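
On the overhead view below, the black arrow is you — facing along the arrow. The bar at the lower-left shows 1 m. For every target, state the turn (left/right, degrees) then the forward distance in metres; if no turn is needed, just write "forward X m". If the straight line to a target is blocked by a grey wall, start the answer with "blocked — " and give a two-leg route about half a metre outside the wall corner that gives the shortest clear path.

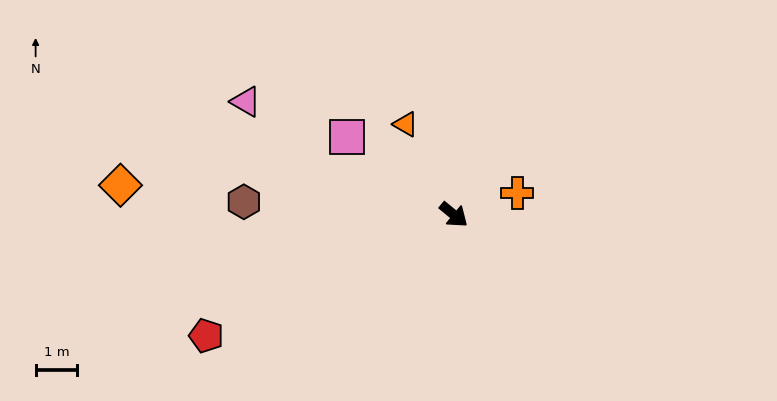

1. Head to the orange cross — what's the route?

turn left 58°, forward 1.6 m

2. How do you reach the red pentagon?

turn right 114°, forward 6.6 m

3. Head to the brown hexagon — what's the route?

turn right 144°, forward 5.1 m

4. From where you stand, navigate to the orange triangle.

turn left 158°, forward 2.5 m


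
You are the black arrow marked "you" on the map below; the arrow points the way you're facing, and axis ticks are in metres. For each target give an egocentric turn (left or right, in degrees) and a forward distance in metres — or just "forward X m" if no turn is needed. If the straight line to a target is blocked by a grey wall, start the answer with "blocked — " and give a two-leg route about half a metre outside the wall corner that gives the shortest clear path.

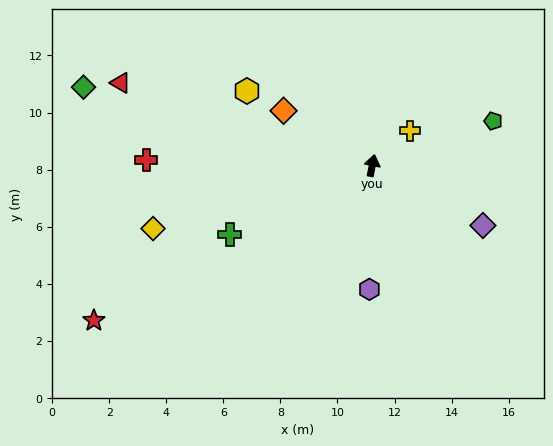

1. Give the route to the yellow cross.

turn right 36°, forward 1.8 m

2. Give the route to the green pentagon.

turn right 59°, forward 4.5 m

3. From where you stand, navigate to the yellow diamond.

turn left 117°, forward 8.0 m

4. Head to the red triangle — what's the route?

turn left 83°, forward 9.3 m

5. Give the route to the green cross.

turn left 127°, forward 5.6 m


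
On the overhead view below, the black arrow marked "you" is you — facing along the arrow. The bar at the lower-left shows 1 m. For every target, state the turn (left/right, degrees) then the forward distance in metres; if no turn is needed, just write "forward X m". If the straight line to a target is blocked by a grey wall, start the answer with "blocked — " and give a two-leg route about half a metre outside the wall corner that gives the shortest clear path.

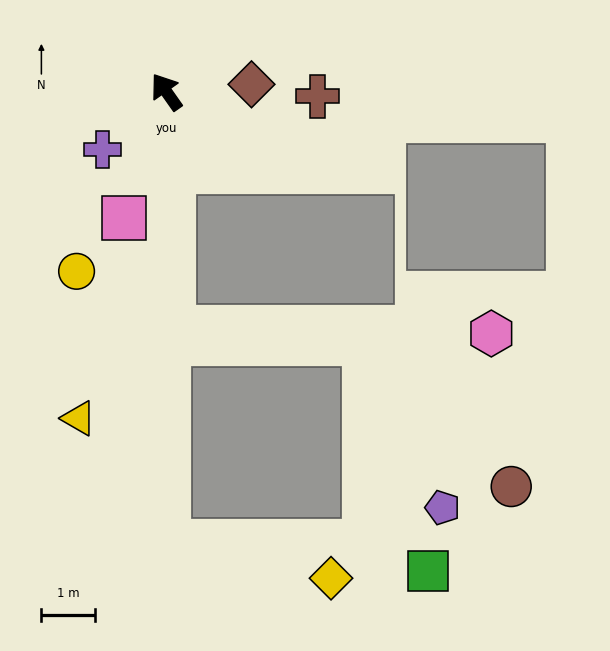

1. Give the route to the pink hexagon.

blocked — turn left 147°, forward 4.4 m, then turn left 87°, forward 6.0 m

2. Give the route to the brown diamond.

turn right 120°, forward 1.6 m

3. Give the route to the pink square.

turn left 126°, forward 2.5 m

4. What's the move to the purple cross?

turn left 97°, forward 1.6 m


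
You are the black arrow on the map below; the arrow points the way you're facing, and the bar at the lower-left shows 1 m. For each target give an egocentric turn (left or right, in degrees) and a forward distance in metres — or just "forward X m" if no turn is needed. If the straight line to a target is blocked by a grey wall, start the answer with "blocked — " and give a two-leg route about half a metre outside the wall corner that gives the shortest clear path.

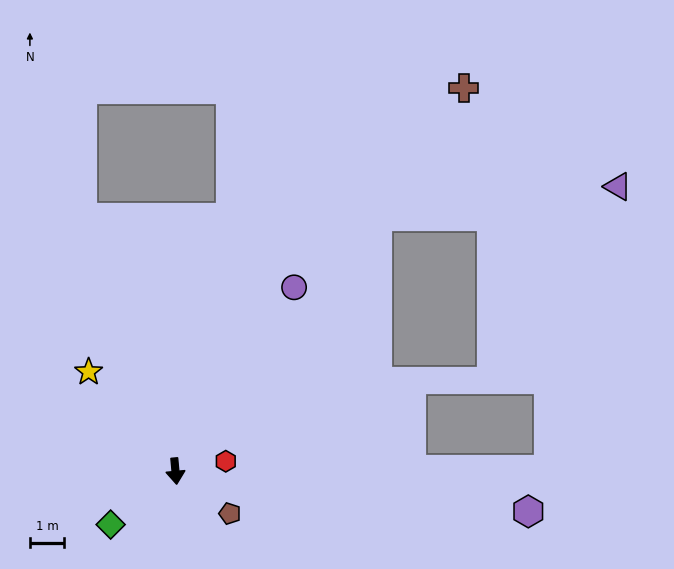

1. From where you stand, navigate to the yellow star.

turn right 144°, forward 3.9 m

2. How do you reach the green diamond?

turn right 56°, forward 2.5 m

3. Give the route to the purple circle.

turn left 142°, forward 6.4 m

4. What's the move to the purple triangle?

blocked — turn left 136°, forward 9.5 m, then turn right 44°, forward 7.1 m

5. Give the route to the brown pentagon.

turn left 47°, forward 2.0 m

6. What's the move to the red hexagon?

turn left 96°, forward 1.5 m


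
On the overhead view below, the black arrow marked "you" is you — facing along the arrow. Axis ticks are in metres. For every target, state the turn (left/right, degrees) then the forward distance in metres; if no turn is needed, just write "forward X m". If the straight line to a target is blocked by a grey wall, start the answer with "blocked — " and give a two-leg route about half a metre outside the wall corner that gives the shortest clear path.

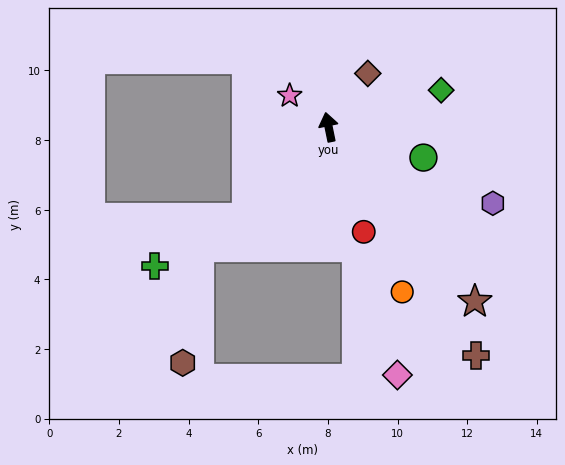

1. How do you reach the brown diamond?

turn right 48°, forward 1.9 m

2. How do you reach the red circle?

turn right 173°, forward 3.2 m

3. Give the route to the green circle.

turn right 119°, forward 2.9 m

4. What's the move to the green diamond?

turn right 83°, forward 3.4 m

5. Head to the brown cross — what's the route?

turn right 159°, forward 7.8 m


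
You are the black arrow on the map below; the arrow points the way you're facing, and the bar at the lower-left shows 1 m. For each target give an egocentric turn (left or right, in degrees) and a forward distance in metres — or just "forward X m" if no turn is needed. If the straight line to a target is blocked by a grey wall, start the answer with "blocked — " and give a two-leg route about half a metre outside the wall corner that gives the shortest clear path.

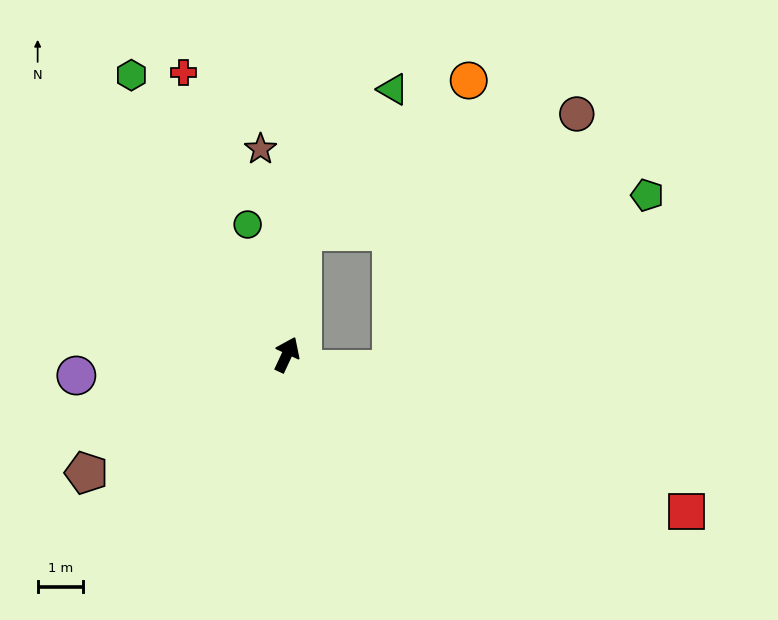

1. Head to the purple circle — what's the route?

turn left 121°, forward 4.7 m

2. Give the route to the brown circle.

blocked — turn left 18°, forward 2.7 m, then turn right 60°, forward 6.6 m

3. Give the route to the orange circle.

blocked — turn left 18°, forward 2.7 m, then turn right 41°, forward 5.0 m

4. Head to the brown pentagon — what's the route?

turn left 145°, forward 5.1 m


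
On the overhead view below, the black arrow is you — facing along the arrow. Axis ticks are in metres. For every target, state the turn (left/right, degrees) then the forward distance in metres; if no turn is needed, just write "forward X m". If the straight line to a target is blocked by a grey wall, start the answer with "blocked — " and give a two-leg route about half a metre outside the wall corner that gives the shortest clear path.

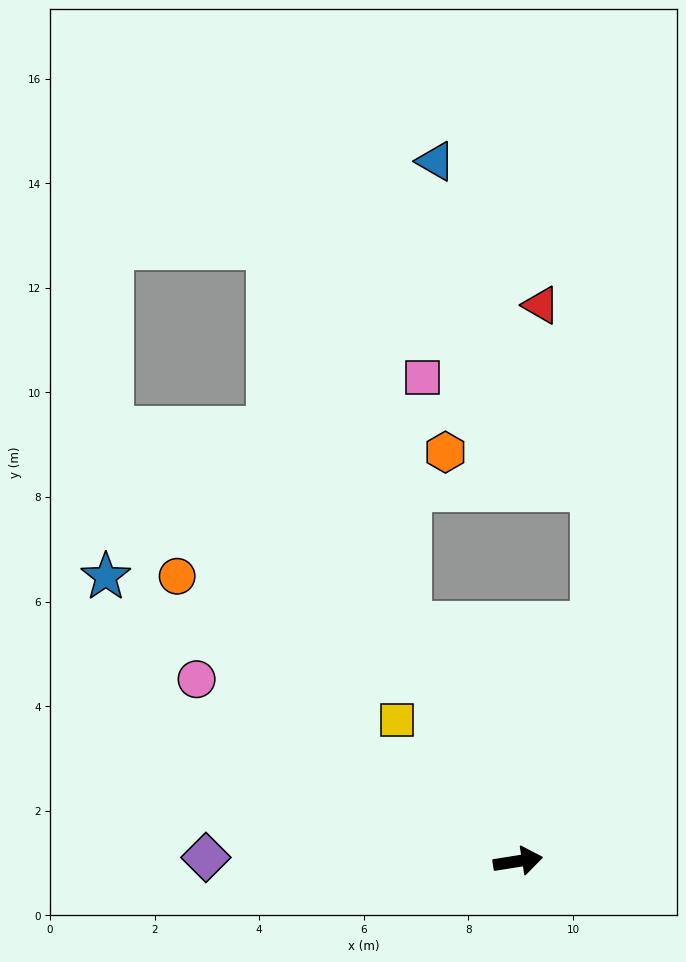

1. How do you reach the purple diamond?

turn left 170°, forward 6.0 m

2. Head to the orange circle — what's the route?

turn left 131°, forward 8.5 m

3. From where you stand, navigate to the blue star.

turn left 136°, forward 9.6 m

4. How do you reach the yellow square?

turn left 122°, forward 3.6 m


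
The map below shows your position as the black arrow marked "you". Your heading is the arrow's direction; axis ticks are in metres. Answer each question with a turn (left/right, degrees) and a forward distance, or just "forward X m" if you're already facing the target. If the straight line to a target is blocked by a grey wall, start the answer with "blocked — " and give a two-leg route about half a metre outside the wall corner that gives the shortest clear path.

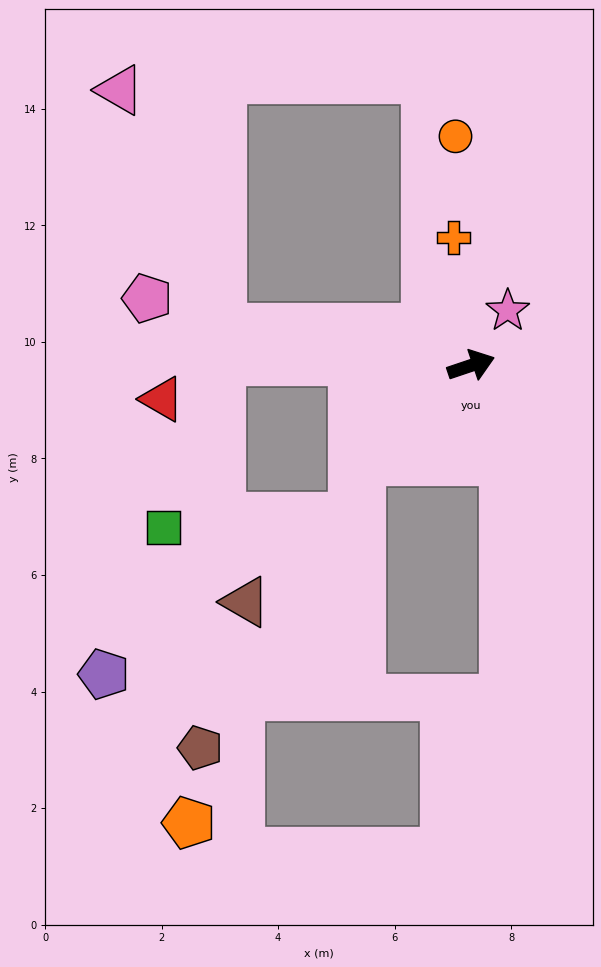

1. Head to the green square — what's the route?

blocked — turn left 160°, forward 4.3 m, then turn left 72°, forward 3.0 m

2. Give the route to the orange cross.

turn left 79°, forward 2.2 m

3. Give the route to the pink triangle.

blocked — turn left 153°, forward 4.3 m, then turn right 58°, forward 4.4 m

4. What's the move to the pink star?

turn left 38°, forward 1.1 m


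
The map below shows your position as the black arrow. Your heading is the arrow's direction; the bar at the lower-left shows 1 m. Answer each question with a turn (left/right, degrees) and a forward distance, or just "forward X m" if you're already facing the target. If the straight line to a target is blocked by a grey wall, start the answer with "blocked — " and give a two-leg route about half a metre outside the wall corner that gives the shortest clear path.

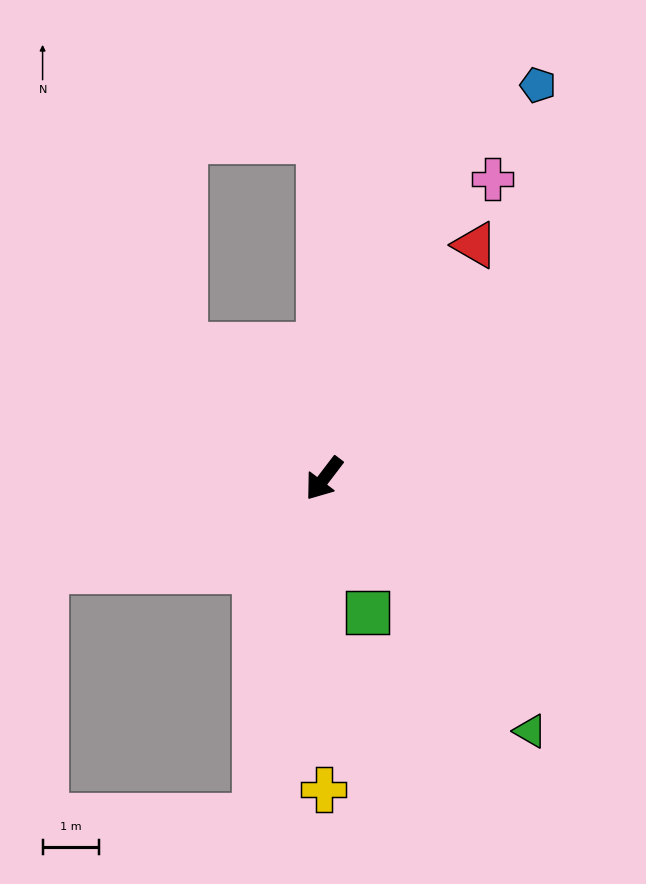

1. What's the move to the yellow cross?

turn left 37°, forward 5.6 m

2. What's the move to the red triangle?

turn right 176°, forward 5.0 m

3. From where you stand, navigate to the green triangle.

turn left 77°, forward 5.8 m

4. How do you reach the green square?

turn left 55°, forward 2.5 m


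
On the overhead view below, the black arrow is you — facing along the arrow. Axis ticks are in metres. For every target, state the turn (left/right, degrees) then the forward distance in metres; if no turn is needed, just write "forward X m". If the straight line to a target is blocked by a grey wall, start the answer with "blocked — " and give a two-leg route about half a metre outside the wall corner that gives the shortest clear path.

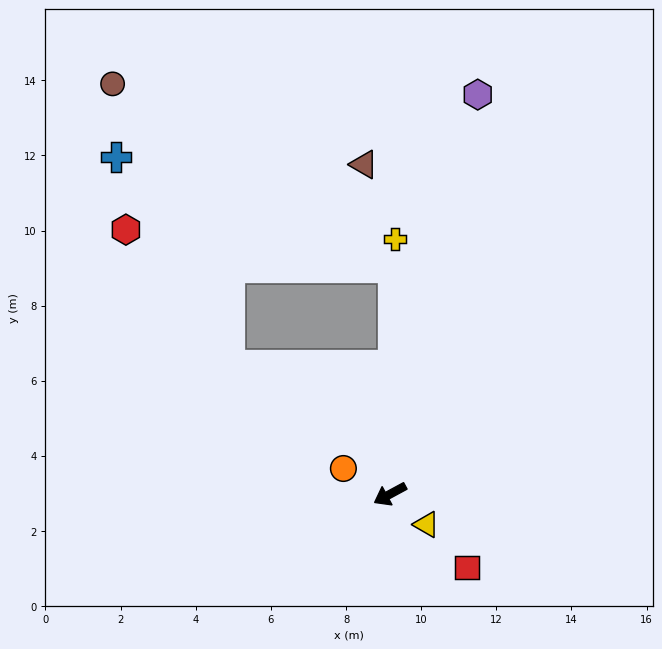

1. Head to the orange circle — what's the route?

turn right 57°, forward 1.4 m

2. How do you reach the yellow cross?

turn right 120°, forward 6.8 m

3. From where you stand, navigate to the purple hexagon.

turn right 131°, forward 10.9 m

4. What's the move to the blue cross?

blocked — turn right 119°, forward 6.1 m, then turn left 69°, forward 8.0 m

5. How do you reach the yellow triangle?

turn left 112°, forward 1.3 m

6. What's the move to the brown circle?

blocked — turn right 119°, forward 6.1 m, then turn left 58°, forward 8.9 m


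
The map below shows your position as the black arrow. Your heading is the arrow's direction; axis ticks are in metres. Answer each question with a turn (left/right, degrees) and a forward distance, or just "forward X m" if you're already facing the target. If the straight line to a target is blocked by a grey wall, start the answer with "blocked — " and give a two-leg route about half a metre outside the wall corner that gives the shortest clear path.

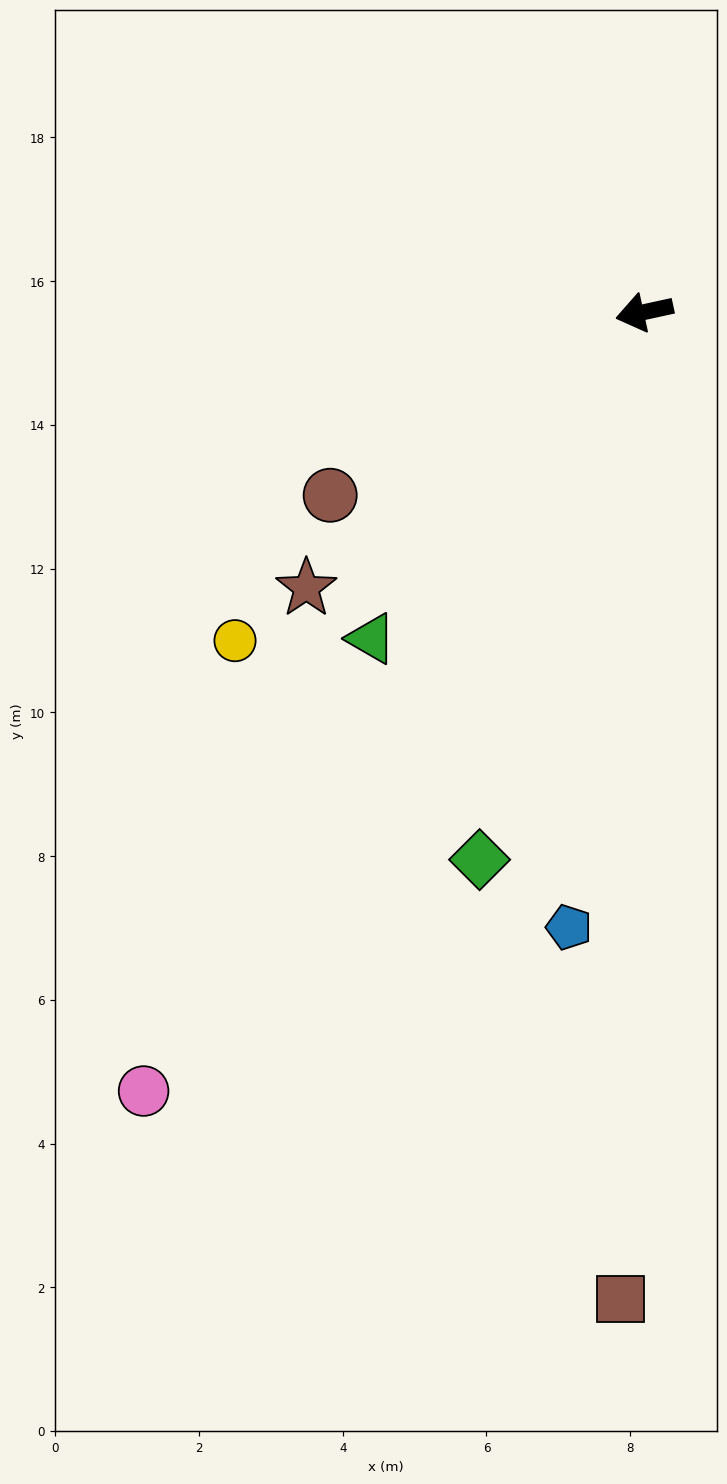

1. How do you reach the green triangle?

turn left 38°, forward 5.9 m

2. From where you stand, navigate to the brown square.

turn left 76°, forward 13.7 m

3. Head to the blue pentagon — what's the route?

turn left 71°, forward 8.6 m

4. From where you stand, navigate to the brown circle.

turn left 18°, forward 5.1 m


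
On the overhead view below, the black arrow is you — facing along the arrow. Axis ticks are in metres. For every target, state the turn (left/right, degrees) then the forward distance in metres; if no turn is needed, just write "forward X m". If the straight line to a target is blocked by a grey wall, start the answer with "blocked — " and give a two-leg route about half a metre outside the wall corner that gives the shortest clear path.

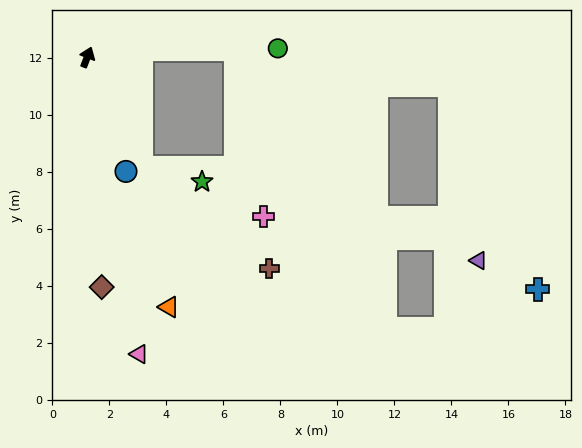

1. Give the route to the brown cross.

blocked — turn right 133°, forward 4.3 m, then turn left 26°, forward 5.7 m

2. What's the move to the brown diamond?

turn right 155°, forward 8.1 m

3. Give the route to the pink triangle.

turn right 149°, forward 10.6 m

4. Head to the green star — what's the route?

blocked — turn right 133°, forward 4.3 m, then turn left 51°, forward 2.2 m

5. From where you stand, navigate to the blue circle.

turn right 140°, forward 4.2 m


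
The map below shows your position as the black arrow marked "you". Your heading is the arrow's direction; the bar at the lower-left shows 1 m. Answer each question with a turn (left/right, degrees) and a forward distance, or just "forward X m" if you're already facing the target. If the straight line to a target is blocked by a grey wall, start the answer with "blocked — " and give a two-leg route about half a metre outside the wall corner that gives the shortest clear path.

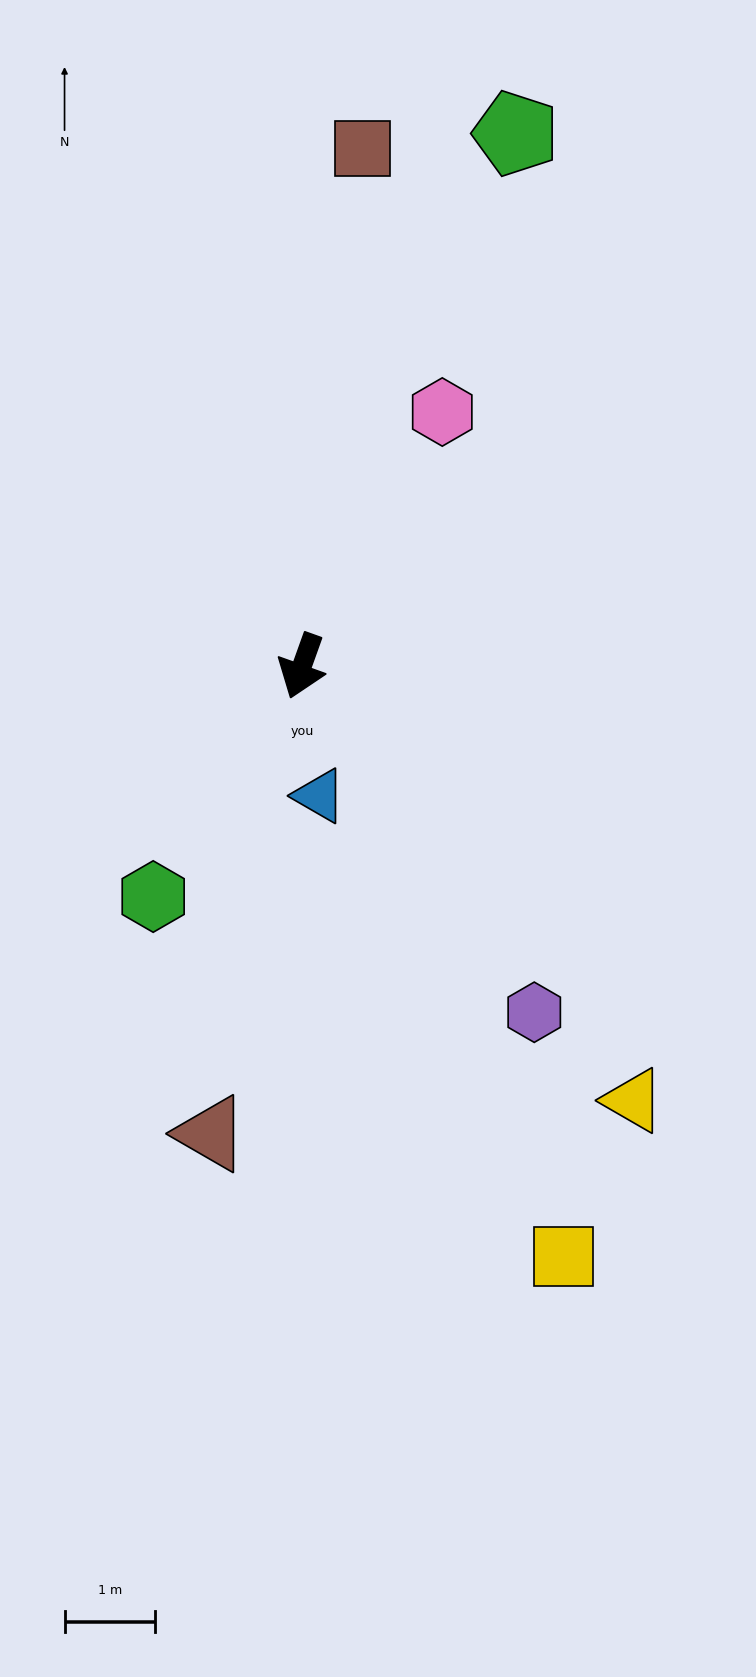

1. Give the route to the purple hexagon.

turn left 54°, forward 4.6 m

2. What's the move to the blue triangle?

turn left 27°, forward 1.4 m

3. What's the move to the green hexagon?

turn right 13°, forward 3.0 m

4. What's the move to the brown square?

turn right 167°, forward 5.7 m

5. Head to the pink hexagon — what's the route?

turn left 171°, forward 3.2 m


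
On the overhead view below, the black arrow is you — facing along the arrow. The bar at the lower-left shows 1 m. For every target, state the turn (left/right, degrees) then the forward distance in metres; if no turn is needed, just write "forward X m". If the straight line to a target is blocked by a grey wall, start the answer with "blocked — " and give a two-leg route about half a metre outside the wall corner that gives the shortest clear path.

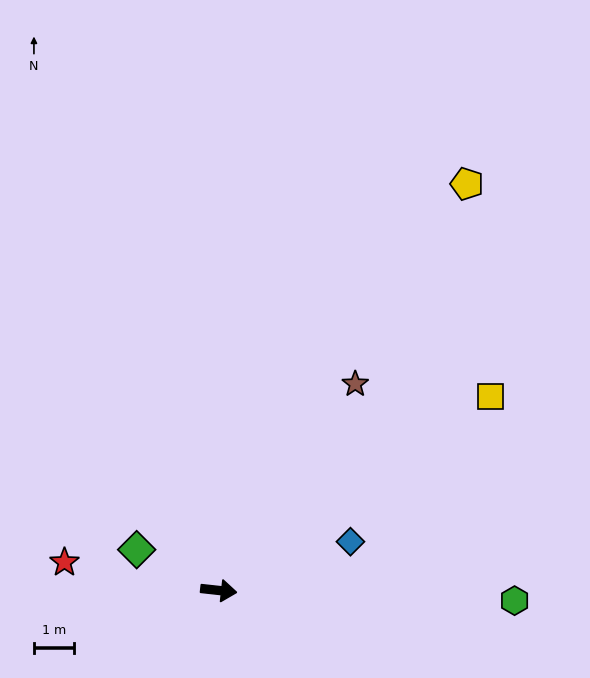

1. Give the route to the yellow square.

turn left 42°, forward 8.4 m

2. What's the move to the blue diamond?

turn left 27°, forward 3.5 m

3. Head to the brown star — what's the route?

turn left 63°, forward 6.2 m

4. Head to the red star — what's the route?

turn left 176°, forward 4.0 m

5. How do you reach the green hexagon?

turn left 4°, forward 7.5 m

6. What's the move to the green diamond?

turn left 160°, forward 2.3 m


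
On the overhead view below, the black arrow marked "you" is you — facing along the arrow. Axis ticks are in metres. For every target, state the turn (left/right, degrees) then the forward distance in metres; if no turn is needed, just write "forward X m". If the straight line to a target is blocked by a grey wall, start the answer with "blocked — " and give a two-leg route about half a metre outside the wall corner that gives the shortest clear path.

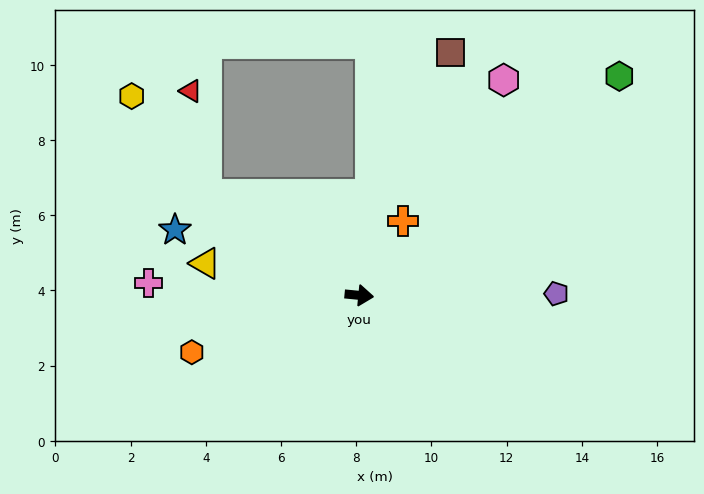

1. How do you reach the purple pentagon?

turn left 6°, forward 5.2 m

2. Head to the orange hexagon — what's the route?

turn right 156°, forward 4.7 m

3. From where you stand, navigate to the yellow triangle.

turn left 174°, forward 4.2 m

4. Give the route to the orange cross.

turn left 65°, forward 2.3 m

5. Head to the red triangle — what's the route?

blocked — turn left 152°, forward 4.9 m, then turn right 48°, forward 2.8 m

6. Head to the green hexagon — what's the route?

turn left 46°, forward 9.0 m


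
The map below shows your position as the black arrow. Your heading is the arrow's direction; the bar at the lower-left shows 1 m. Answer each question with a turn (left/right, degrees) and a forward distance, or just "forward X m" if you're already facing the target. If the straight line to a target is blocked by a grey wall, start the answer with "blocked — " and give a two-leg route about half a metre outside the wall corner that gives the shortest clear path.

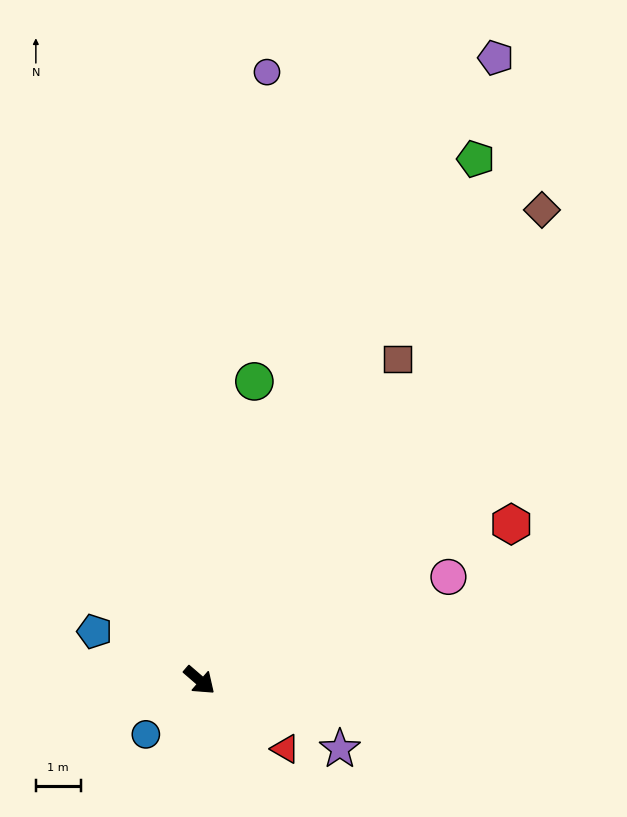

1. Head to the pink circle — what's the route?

turn left 63°, forward 6.0 m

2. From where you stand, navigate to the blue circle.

turn right 94°, forward 1.7 m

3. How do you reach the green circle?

turn left 120°, forward 6.8 m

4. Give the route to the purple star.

turn left 15°, forward 3.5 m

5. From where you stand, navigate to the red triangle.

turn left 2°, forward 2.5 m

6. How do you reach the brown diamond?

turn left 95°, forward 13.0 m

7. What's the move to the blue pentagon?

turn right 164°, forward 2.6 m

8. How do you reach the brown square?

turn left 99°, forward 8.4 m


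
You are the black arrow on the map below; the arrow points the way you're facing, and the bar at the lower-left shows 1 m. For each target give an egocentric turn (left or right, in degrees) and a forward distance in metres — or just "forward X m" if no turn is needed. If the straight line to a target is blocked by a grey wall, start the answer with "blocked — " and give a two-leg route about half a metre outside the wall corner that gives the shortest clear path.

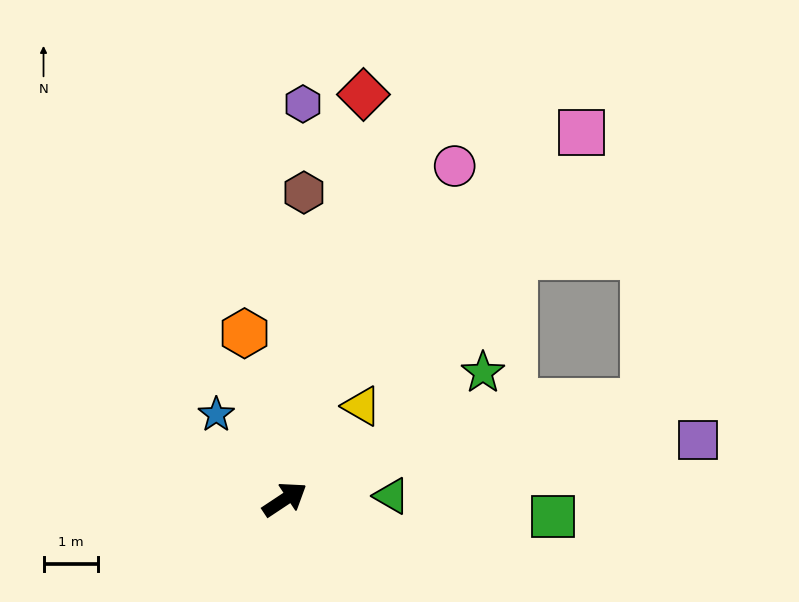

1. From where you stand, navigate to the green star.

forward 4.3 m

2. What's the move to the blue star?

turn left 95°, forward 2.0 m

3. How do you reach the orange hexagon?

turn left 70°, forward 3.1 m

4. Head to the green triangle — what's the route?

turn right 32°, forward 1.9 m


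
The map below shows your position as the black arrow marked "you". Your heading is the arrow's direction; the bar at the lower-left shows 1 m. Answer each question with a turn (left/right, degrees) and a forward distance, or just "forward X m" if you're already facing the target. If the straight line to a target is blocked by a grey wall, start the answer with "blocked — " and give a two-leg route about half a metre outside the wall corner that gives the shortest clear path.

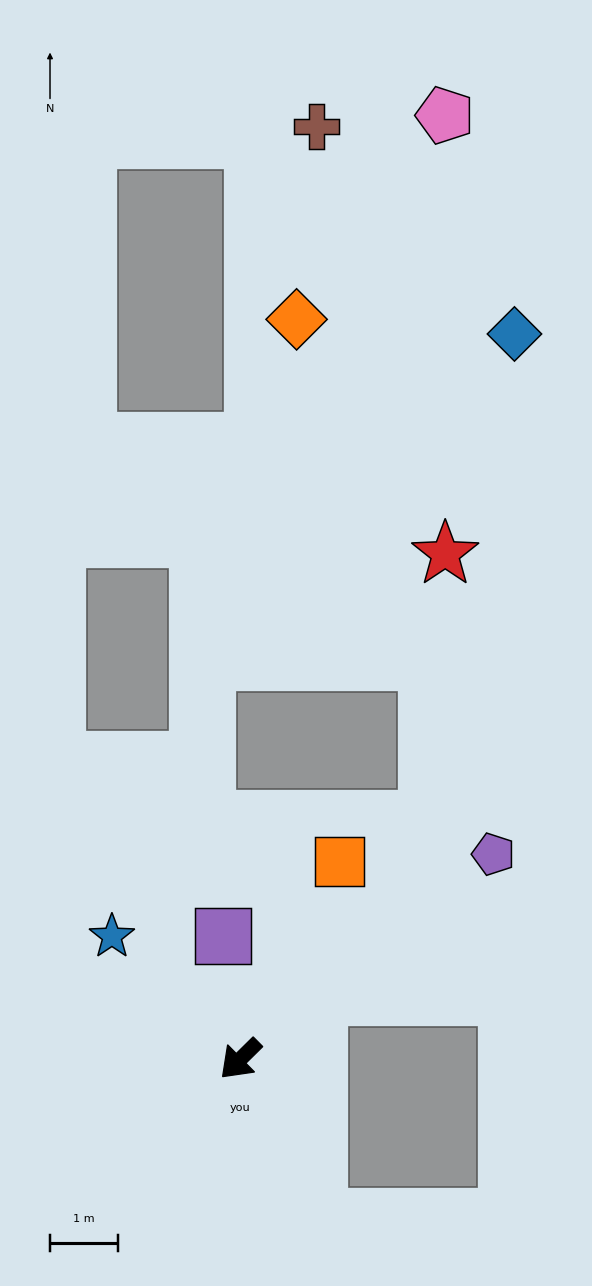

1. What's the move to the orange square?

turn right 161°, forward 3.2 m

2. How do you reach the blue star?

turn right 88°, forward 2.6 m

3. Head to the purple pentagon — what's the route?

turn left 174°, forward 4.8 m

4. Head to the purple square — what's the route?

turn right 127°, forward 1.8 m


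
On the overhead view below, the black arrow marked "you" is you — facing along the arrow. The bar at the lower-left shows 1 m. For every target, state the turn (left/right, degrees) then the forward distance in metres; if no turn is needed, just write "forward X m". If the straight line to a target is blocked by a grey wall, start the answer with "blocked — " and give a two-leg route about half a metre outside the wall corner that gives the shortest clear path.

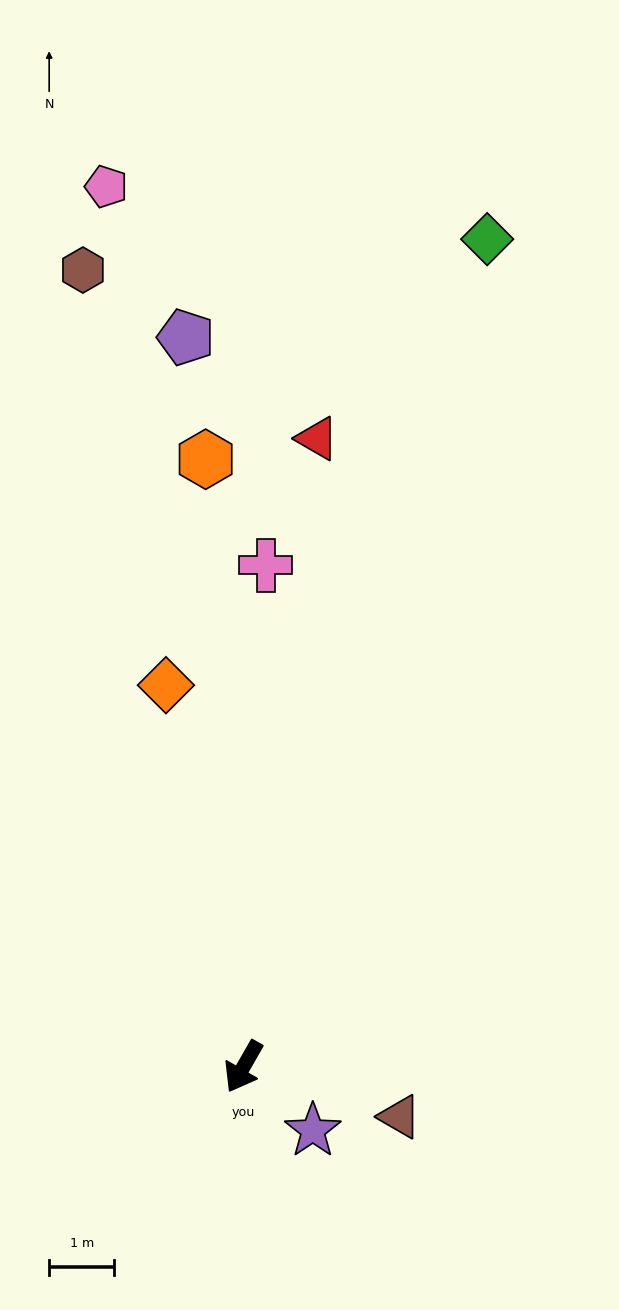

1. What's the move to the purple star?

turn left 77°, forward 1.4 m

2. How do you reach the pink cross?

turn right 153°, forward 7.7 m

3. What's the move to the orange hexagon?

turn right 147°, forward 9.3 m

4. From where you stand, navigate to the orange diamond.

turn right 139°, forward 6.0 m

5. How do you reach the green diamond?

turn right 167°, forward 13.2 m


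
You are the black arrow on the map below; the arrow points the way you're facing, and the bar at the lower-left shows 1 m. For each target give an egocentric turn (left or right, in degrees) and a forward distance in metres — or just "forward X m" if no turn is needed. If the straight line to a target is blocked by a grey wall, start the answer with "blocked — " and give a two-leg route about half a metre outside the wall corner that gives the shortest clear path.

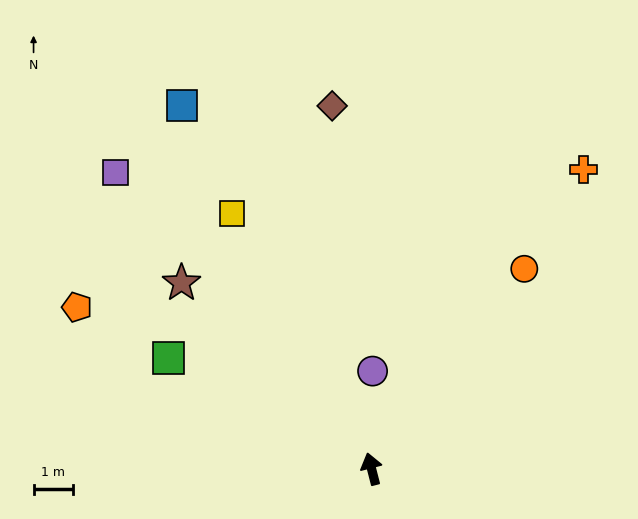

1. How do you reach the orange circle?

turn right 52°, forward 6.4 m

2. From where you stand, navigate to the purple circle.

turn right 15°, forward 2.5 m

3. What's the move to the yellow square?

turn left 14°, forward 7.4 m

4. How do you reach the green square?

turn left 47°, forward 5.9 m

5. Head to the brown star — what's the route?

turn left 31°, forward 6.8 m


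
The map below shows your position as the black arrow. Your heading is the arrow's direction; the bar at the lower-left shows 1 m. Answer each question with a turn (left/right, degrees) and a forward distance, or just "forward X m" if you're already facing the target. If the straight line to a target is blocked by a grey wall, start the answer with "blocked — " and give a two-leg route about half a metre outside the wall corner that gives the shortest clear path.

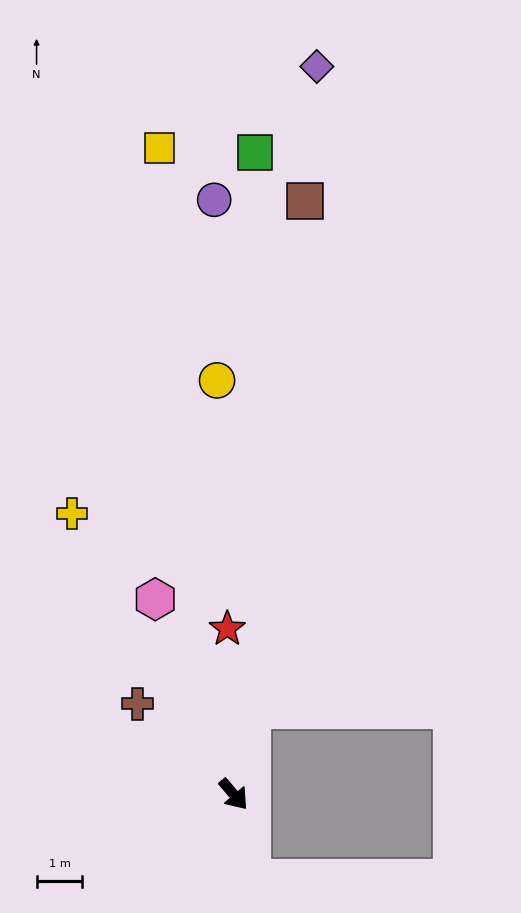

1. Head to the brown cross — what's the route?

turn right 174°, forward 2.9 m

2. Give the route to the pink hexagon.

turn left 162°, forward 4.6 m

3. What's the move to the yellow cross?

turn left 170°, forward 7.1 m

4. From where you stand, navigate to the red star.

turn left 142°, forward 3.6 m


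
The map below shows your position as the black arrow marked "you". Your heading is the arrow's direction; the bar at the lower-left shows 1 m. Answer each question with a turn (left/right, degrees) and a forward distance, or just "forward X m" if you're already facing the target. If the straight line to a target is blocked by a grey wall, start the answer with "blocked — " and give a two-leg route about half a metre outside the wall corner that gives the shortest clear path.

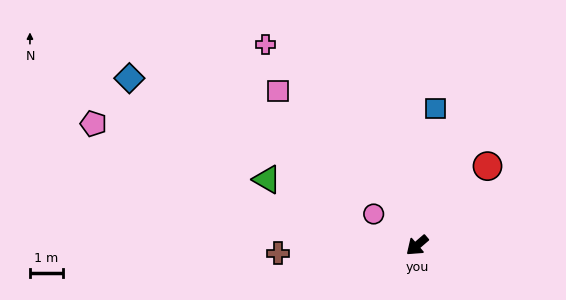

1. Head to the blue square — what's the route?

turn right 138°, forward 4.2 m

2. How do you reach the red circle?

turn right 172°, forward 3.2 m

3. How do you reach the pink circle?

turn right 77°, forward 1.6 m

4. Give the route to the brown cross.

turn right 37°, forward 4.2 m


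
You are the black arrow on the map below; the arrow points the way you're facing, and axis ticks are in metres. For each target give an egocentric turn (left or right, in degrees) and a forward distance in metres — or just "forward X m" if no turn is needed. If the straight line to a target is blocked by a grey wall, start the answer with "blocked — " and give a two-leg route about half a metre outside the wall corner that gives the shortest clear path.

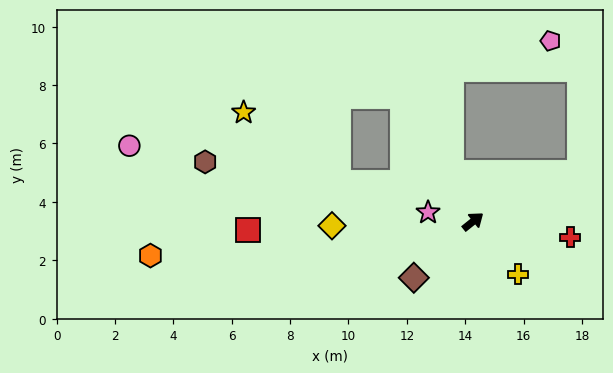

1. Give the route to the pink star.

turn left 130°, forward 1.6 m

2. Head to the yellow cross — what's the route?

turn right 88°, forward 2.4 m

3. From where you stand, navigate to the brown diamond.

turn right 175°, forward 2.8 m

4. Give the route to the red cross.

turn right 48°, forward 3.4 m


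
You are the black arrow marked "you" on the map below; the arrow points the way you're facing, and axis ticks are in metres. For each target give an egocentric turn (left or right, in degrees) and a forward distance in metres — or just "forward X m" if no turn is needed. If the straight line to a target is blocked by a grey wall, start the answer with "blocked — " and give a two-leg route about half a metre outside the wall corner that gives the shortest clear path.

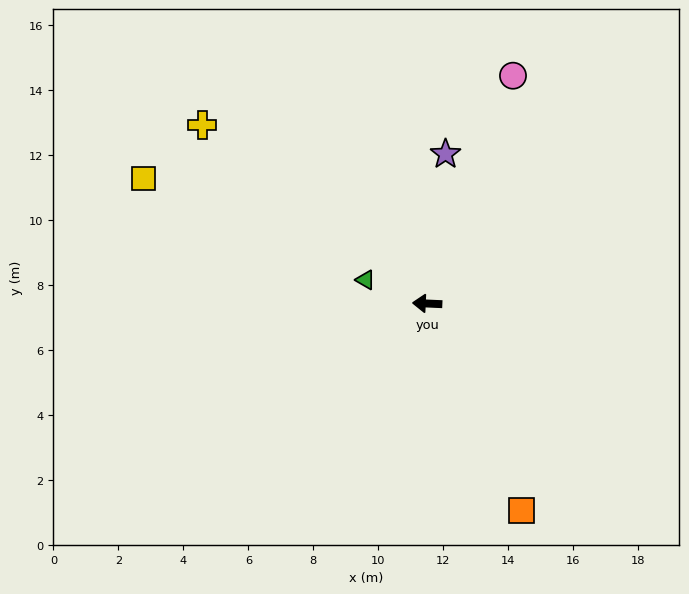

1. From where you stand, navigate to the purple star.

turn right 94°, forward 4.6 m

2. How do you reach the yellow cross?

turn right 36°, forward 8.8 m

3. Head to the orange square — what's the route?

turn left 117°, forward 7.0 m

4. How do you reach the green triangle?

turn right 18°, forward 2.0 m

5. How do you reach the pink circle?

turn right 108°, forward 7.5 m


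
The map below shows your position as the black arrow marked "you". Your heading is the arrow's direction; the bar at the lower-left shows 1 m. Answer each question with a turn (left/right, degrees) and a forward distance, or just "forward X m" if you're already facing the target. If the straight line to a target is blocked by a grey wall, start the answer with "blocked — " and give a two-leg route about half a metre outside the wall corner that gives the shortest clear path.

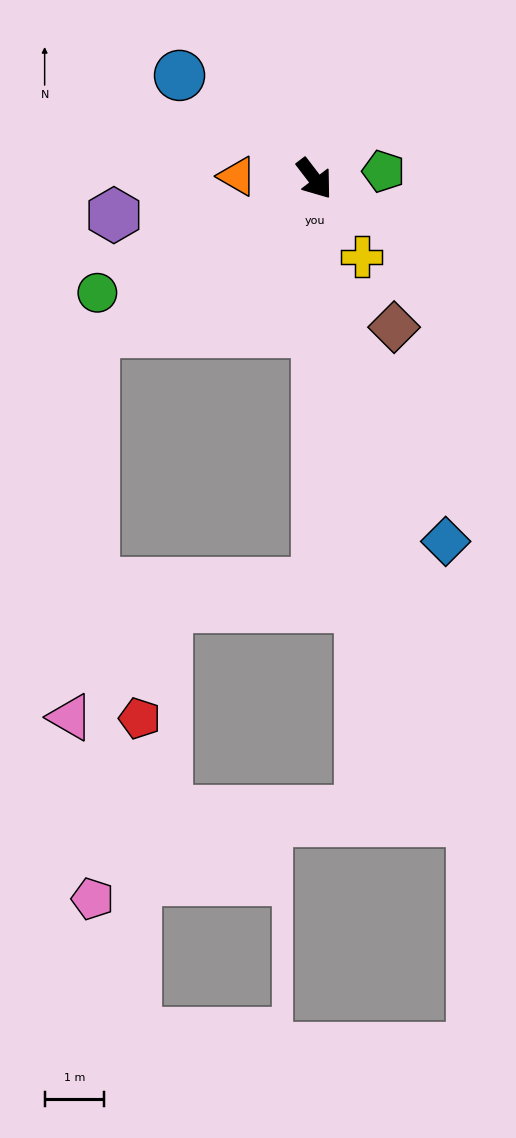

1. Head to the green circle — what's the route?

turn right 100°, forward 4.1 m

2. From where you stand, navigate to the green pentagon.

turn left 59°, forward 1.2 m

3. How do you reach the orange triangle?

turn right 129°, forward 1.3 m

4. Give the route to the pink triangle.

blocked — turn right 93°, forward 4.5 m, then turn left 52°, forward 6.5 m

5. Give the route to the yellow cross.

turn right 6°, forward 1.5 m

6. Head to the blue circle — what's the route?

turn right 165°, forward 2.9 m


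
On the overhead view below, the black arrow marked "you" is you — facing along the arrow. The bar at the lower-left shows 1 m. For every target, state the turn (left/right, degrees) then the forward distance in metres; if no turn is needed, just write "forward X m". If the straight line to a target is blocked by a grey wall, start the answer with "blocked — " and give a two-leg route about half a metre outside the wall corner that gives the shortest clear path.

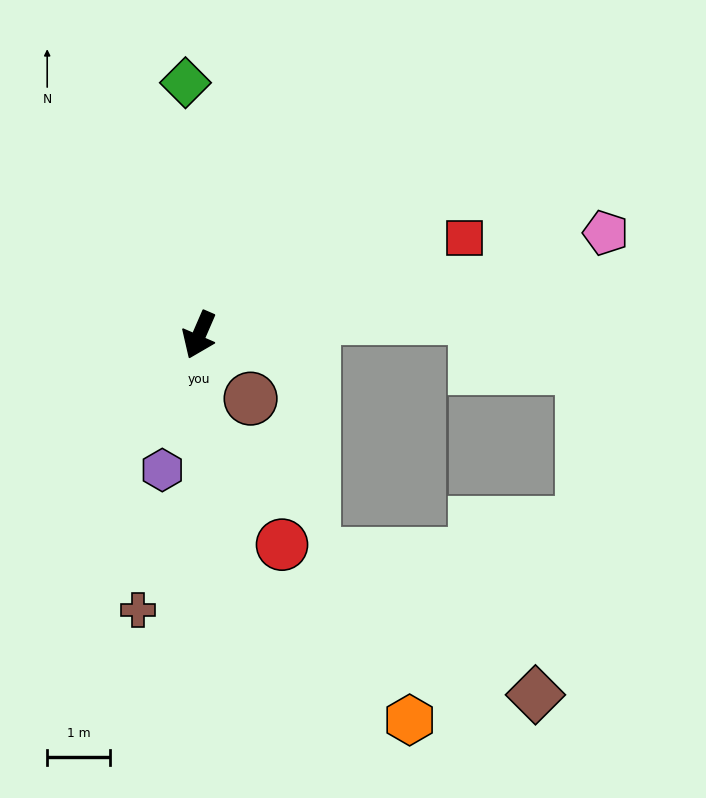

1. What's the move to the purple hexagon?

turn left 8°, forward 2.2 m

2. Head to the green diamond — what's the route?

turn right 153°, forward 4.1 m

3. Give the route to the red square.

turn left 133°, forward 4.5 m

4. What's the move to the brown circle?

turn left 62°, forward 1.3 m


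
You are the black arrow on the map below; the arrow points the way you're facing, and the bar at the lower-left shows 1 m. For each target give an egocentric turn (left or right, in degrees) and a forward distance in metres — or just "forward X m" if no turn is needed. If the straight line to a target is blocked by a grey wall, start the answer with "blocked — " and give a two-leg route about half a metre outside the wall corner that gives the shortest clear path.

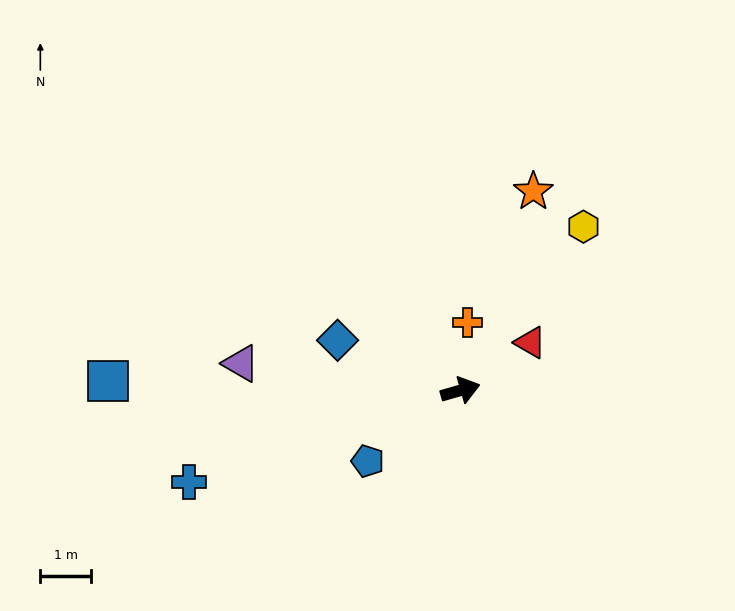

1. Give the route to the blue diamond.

turn left 142°, forward 2.6 m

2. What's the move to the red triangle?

turn left 18°, forward 1.7 m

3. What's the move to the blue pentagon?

turn right 159°, forward 2.3 m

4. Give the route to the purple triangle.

turn left 157°, forward 4.4 m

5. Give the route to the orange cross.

turn left 68°, forward 1.3 m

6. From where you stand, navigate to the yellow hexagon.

turn left 37°, forward 4.1 m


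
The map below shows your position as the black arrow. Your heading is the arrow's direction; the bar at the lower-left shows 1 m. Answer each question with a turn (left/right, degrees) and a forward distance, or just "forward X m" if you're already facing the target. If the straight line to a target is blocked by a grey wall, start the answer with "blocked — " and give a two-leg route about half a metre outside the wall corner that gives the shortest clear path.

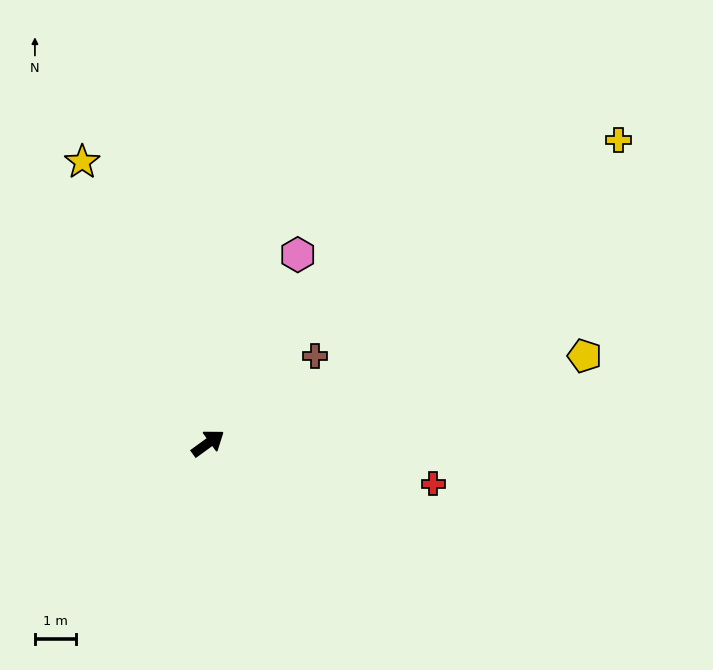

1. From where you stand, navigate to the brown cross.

turn left 3°, forward 3.4 m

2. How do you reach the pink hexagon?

turn left 29°, forward 5.1 m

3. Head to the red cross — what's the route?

turn right 46°, forward 5.6 m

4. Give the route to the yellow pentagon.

turn right 23°, forward 9.4 m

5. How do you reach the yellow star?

turn left 78°, forward 7.5 m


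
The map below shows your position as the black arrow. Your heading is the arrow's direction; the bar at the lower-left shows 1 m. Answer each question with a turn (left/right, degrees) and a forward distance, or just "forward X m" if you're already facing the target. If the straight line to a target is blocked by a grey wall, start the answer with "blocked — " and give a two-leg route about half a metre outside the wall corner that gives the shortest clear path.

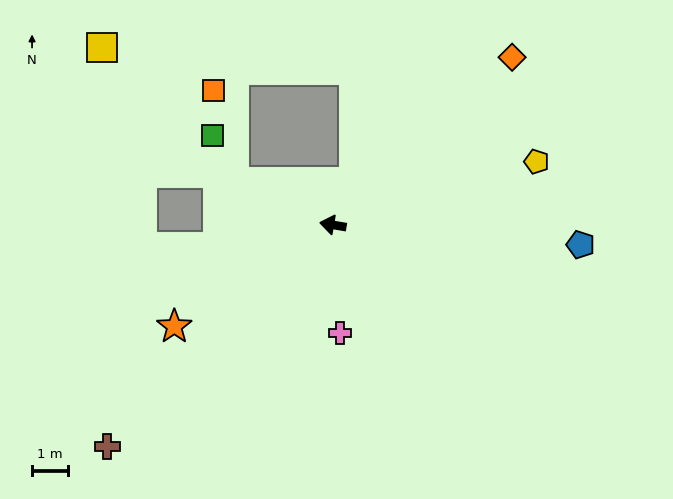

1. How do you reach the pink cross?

turn left 103°, forward 3.0 m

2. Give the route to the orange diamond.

turn right 127°, forward 6.9 m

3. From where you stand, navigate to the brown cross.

turn left 54°, forward 8.9 m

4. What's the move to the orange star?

turn left 42°, forward 5.3 m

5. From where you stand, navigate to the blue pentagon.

turn right 175°, forward 7.0 m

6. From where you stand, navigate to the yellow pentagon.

turn right 153°, forward 6.0 m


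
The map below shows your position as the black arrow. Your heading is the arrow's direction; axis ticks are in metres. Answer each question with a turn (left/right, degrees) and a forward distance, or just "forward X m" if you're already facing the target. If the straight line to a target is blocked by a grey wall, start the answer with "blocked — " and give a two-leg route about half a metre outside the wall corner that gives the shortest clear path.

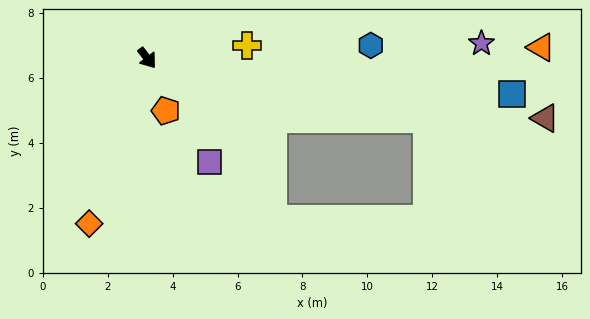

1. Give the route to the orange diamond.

turn right 57°, forward 5.4 m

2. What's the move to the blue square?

turn left 47°, forward 11.3 m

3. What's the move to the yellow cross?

turn left 60°, forward 3.1 m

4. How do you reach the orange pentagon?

turn right 18°, forward 1.7 m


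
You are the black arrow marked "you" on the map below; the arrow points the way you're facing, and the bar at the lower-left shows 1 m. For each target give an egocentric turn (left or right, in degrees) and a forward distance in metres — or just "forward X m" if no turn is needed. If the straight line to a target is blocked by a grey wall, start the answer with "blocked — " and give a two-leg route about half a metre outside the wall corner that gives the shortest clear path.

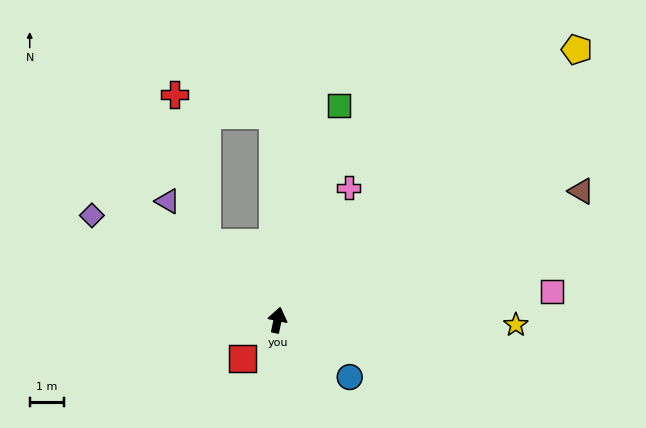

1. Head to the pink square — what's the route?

turn right 72°, forward 8.0 m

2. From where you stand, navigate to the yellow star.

turn right 79°, forward 6.9 m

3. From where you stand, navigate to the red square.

turn left 149°, forward 1.5 m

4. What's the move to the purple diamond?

turn left 72°, forward 6.1 m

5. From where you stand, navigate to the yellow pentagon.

turn right 36°, forward 11.6 m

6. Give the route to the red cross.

blocked — turn left 55°, forward 3.0 m, then turn right 31°, forward 4.4 m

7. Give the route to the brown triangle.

turn right 55°, forward 9.5 m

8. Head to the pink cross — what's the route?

turn right 17°, forward 4.3 m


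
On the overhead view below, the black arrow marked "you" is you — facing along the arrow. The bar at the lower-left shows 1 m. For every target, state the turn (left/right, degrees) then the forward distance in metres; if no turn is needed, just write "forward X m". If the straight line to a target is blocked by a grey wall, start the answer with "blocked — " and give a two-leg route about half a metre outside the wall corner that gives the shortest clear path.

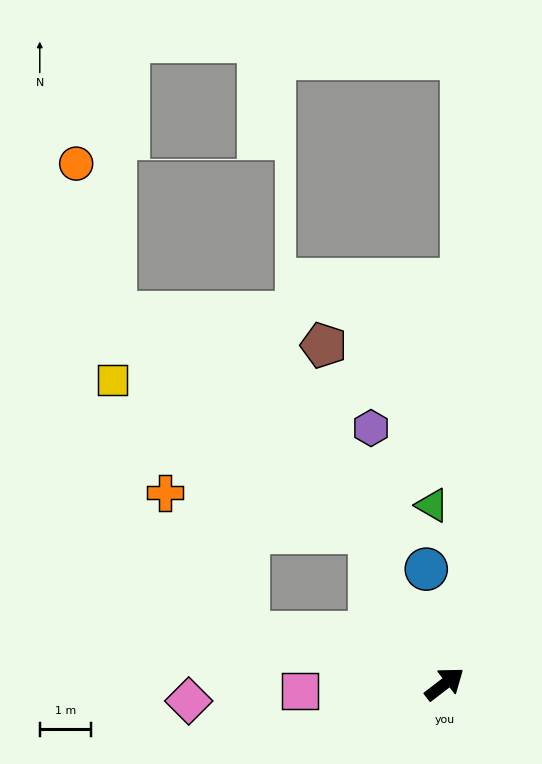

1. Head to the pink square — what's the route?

turn left 145°, forward 2.8 m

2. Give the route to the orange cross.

blocked — turn left 128°, forward 3.9 m, then turn right 45°, forward 3.2 m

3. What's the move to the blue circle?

turn left 62°, forward 2.3 m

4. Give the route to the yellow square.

blocked — turn left 78°, forward 3.3 m, then turn left 34°, forward 5.8 m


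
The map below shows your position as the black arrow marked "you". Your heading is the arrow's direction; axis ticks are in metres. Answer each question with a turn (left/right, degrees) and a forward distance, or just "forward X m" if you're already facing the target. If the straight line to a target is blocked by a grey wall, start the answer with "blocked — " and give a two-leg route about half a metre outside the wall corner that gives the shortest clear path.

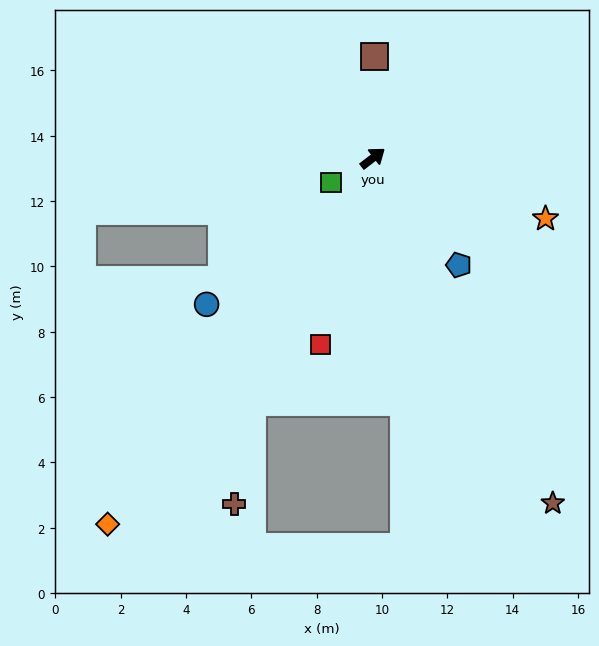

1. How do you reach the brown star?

turn right 100°, forward 11.9 m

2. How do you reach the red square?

turn right 143°, forward 5.9 m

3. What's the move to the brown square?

turn left 51°, forward 3.1 m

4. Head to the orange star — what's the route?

turn right 57°, forward 5.6 m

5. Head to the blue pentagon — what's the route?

turn right 89°, forward 4.2 m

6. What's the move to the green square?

turn left 173°, forward 1.5 m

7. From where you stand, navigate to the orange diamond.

turn right 164°, forward 13.8 m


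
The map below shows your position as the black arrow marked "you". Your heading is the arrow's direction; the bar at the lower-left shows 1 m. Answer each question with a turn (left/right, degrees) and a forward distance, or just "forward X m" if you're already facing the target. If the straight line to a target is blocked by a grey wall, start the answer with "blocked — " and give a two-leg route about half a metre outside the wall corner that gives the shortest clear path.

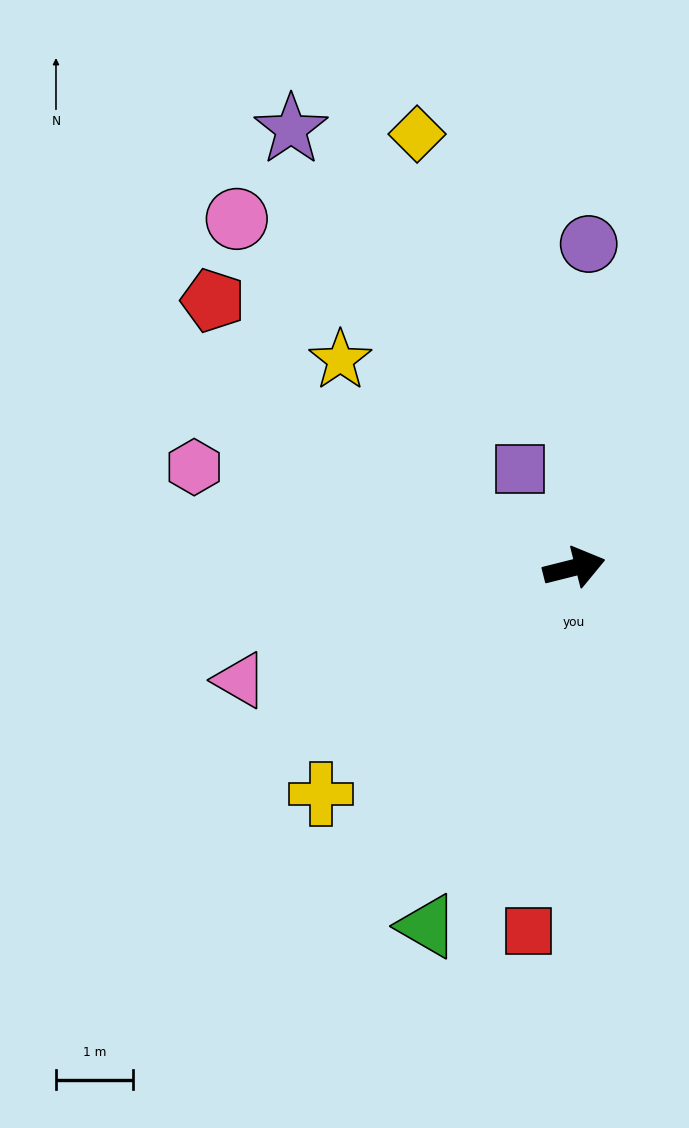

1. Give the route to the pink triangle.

turn right 176°, forward 4.6 m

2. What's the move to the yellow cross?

turn right 152°, forward 4.4 m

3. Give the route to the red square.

turn right 111°, forward 4.8 m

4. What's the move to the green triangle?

turn right 126°, forward 5.0 m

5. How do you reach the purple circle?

turn left 73°, forward 4.2 m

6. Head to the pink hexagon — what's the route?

turn left 151°, forward 5.1 m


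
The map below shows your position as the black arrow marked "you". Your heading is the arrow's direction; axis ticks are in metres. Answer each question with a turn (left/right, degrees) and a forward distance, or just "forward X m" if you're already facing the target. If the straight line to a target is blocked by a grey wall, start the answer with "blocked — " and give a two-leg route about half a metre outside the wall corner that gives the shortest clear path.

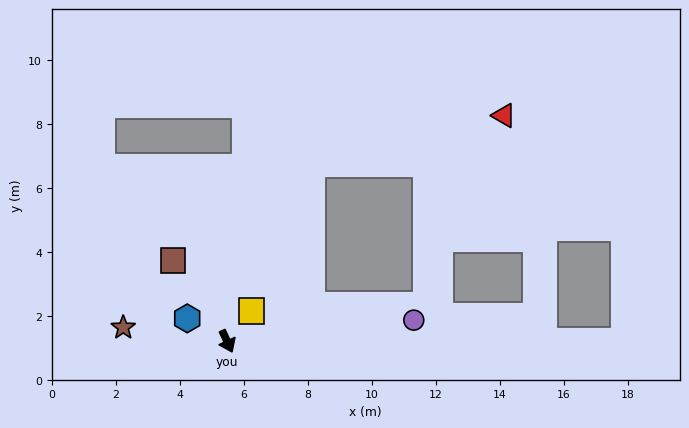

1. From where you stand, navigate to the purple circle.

turn left 72°, forward 5.9 m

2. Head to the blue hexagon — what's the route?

turn right 145°, forward 1.4 m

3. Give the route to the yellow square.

turn left 116°, forward 1.2 m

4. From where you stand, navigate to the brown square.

turn right 171°, forward 3.0 m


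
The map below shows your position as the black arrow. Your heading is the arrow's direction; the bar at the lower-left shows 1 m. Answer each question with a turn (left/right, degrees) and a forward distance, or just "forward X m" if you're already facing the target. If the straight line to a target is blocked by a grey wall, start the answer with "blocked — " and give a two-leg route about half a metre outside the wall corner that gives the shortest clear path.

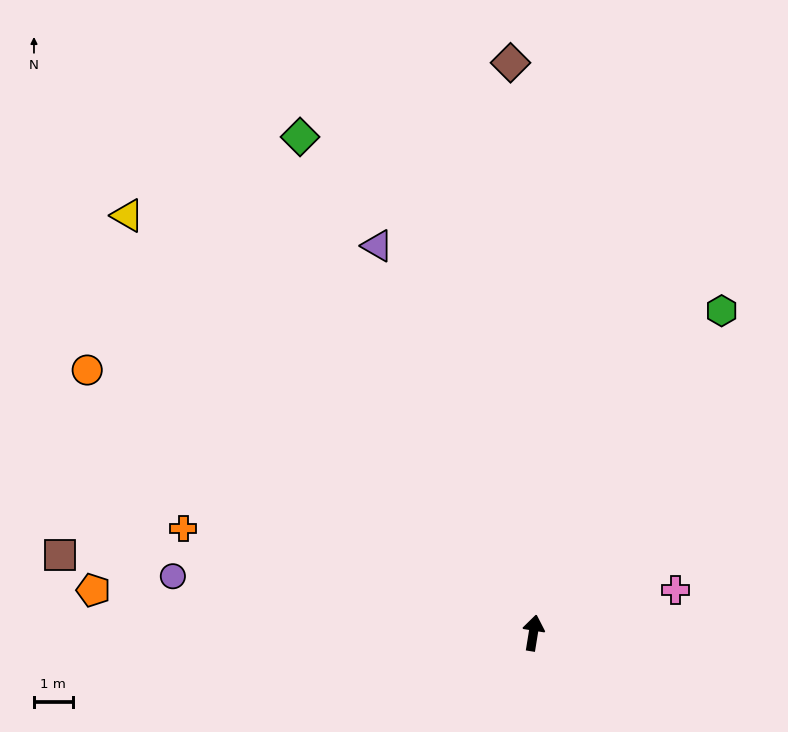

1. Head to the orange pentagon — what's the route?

turn left 94°, forward 11.4 m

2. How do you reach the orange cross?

turn left 83°, forward 9.4 m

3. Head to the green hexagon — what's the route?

turn right 21°, forward 9.6 m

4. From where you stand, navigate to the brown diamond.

turn left 12°, forward 14.7 m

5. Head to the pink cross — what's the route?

turn right 64°, forward 3.8 m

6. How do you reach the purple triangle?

turn left 31°, forward 10.8 m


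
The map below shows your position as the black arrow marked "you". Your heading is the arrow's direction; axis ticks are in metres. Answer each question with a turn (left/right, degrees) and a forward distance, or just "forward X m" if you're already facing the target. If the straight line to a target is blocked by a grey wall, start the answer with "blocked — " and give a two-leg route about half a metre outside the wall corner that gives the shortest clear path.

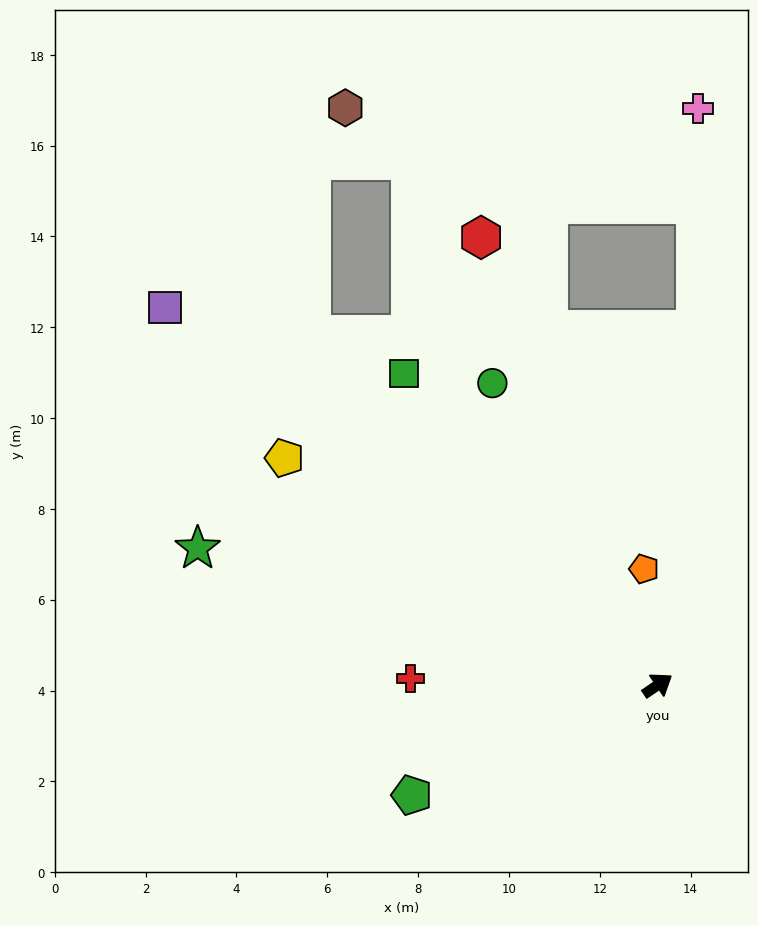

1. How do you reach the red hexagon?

turn left 77°, forward 10.6 m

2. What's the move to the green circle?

turn left 84°, forward 7.6 m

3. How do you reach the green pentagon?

turn left 170°, forward 5.9 m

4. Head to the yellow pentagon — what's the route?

turn left 114°, forward 9.6 m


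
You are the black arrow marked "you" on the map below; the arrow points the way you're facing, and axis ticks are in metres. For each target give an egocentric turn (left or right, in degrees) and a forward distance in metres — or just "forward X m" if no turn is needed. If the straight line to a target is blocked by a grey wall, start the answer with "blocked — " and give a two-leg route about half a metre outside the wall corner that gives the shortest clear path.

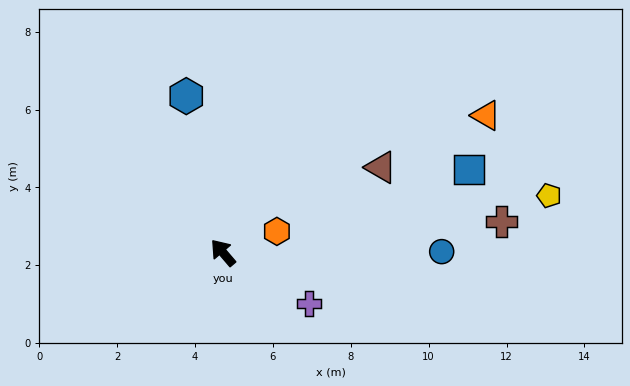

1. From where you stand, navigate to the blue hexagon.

turn right 27°, forward 4.1 m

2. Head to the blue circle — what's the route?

turn right 130°, forward 5.6 m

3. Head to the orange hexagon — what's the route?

turn right 109°, forward 1.5 m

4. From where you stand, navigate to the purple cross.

turn right 161°, forward 2.6 m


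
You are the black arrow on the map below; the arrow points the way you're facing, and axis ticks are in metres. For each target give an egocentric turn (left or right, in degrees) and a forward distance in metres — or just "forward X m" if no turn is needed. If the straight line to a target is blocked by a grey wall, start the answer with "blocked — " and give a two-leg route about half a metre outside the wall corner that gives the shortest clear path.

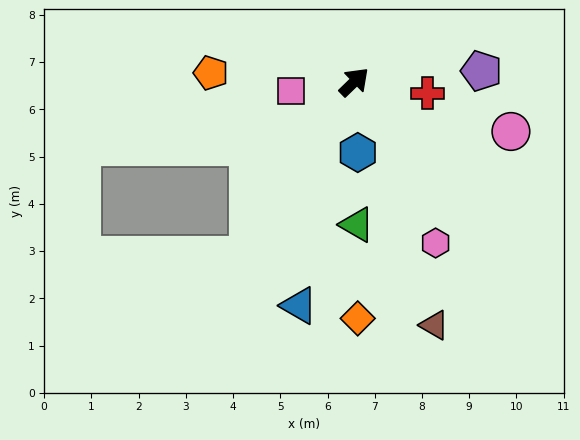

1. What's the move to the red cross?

turn right 53°, forward 1.6 m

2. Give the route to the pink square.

turn left 144°, forward 1.4 m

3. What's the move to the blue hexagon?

turn right 131°, forward 1.5 m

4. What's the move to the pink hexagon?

turn right 107°, forward 3.8 m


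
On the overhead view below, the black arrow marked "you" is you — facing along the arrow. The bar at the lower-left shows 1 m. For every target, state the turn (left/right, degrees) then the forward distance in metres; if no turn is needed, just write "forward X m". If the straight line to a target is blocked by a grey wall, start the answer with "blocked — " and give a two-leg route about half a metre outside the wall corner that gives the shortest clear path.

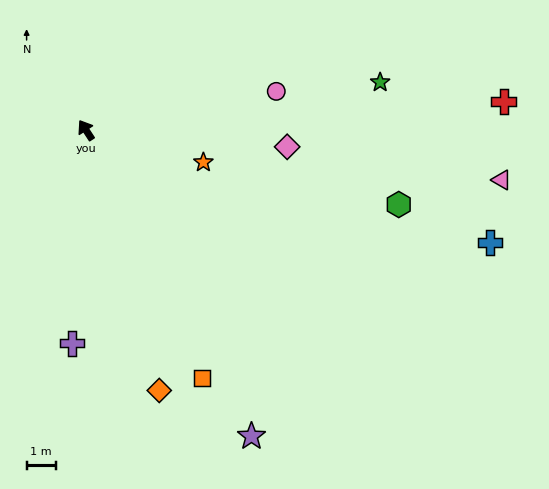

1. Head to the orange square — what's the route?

turn left 172°, forward 9.3 m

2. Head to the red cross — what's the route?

turn right 119°, forward 14.3 m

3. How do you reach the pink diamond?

turn right 128°, forward 6.9 m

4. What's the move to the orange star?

turn right 138°, forward 4.1 m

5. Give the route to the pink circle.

turn right 112°, forward 6.6 m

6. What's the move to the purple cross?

turn left 143°, forward 7.3 m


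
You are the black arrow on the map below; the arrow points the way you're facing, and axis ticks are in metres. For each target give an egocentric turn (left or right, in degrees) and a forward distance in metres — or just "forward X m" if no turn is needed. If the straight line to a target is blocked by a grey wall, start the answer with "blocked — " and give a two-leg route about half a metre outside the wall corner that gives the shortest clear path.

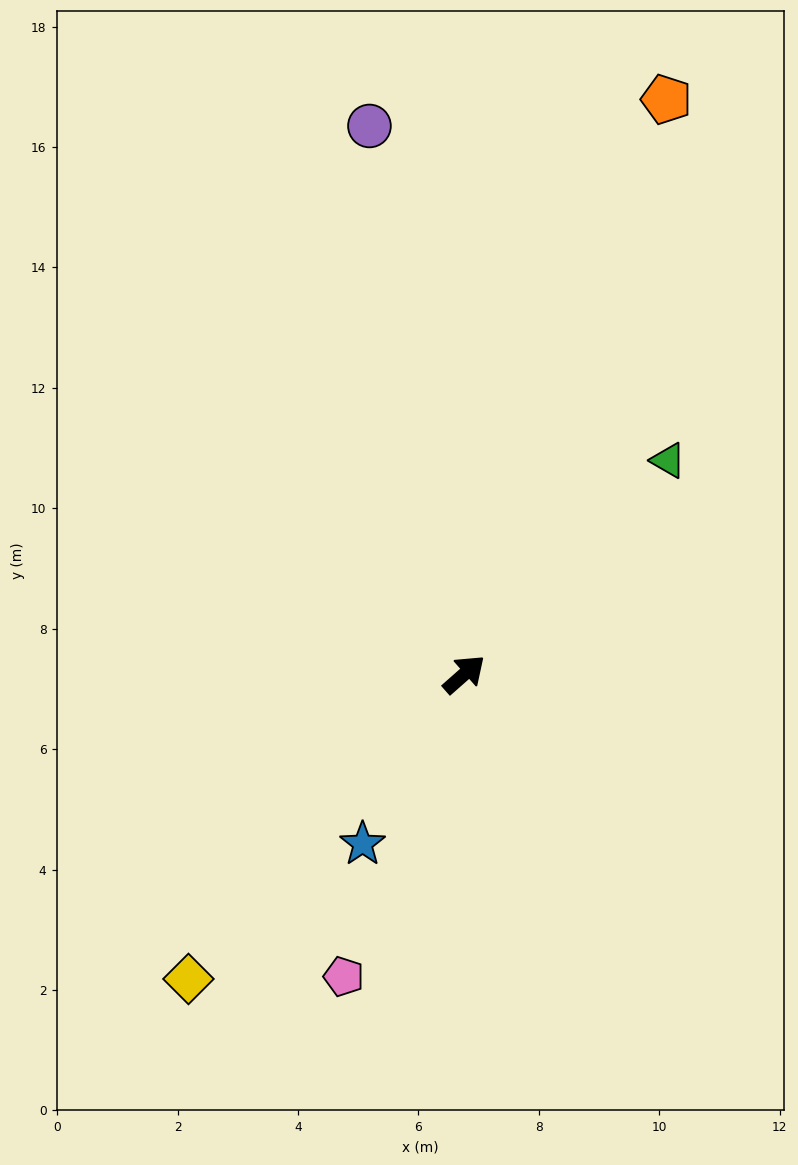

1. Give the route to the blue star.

turn right 162°, forward 3.3 m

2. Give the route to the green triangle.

turn left 5°, forward 4.9 m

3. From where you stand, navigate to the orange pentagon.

turn left 29°, forward 10.1 m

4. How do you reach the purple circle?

turn left 58°, forward 9.2 m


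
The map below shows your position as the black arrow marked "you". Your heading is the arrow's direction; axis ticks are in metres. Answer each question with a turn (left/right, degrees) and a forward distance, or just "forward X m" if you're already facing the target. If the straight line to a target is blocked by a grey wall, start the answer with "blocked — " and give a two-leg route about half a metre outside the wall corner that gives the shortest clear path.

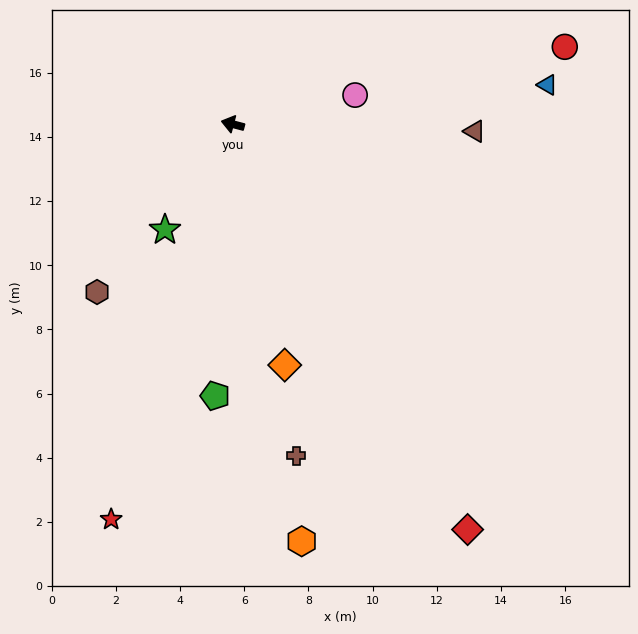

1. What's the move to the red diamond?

turn left 135°, forward 14.6 m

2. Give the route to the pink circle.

turn right 152°, forward 3.9 m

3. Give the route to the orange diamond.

turn left 117°, forward 7.7 m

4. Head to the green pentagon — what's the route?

turn left 101°, forward 8.5 m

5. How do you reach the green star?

turn left 72°, forward 3.9 m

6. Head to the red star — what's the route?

turn left 88°, forward 12.9 m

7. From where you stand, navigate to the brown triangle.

turn right 167°, forward 7.5 m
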